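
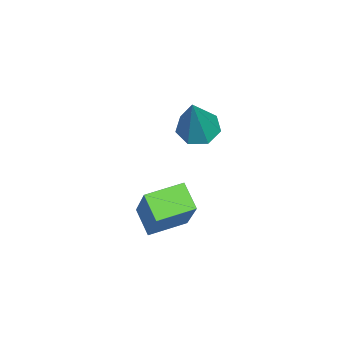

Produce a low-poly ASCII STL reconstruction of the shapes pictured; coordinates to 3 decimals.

solid 
facet normal -0.432 0.034 -0.901
outer loop
vertex -0.391 1.963 2.089
vertex -0.863 1.642 2.303
vertex -0.79 2.247 2.291
endloop
endfacet
facet normal 0.602 0.795 0.071
outer loop
vertex -0.391 1.963 2.089
vertex -0.79 2.247 2.291
vertex -0.097 1.578 3.897
endloop
endfacet
facet normal -0.434 0.035 -0.900
outer loop
vertex -0.79 2.247 2.291
vertex -0.863 1.642 2.303
vertex -1.243 2.075 2.503
endloop
endfacet
facet normal -0.137 0.892 0.431
outer loop
vertex -0.79 2.247 2.291
vertex -1.243 2.075 2.503
vertex -0.097 1.578 3.897
endloop
endfacet
facet normal -0.433 0.036 -0.901
outer loop
vertex -1.243 2.075 2.503
vertex -0.863 1.642 2.303
vertex -1.411 1.577 2.564
endloop
endfacet
facet normal -0.677 0.310 0.667
outer loop
vertex -1.243 2.075 2.503
vertex -1.411 1.577 2.564
vertex -0.097 1.578 3.897
endloop
endfacet
facet normal -0.433 0.036 -0.901
outer loop
vertex -1.411 1.577 2.564
vertex -0.863 1.642 2.303
vertex -1.166 1.127 2.428
endloop
endfacet
facet normal -0.611 -0.514 0.602
outer loop
vertex -1.411 1.577 2.564
vertex -1.166 1.127 2.428
vertex -0.097 1.578 3.897
endloop
endfacet
facet normal -0.434 0.037 -0.900
outer loop
vertex -1.166 1.127 2.428
vertex -0.863 1.642 2.303
vertex -0.694 1.065 2.198
endloop
endfacet
facet normal 0.013 -0.958 0.285
outer loop
vertex -1.166 1.127 2.428
vertex -0.694 1.065 2.198
vertex -0.097 1.578 3.897
endloop
endfacet
facet normal -0.434 0.037 -0.900
outer loop
vertex -0.694 1.065 2.198
vertex -0.863 1.642 2.303
vertex -0.349 1.437 2.047
endloop
endfacet
facet normal 0.723 -0.689 -0.046
outer loop
vertex -0.694 1.065 2.198
vertex -0.349 1.437 2.047
vertex -0.097 1.578 3.897
endloop
endfacet
facet normal -0.434 0.037 -0.900
outer loop
vertex -0.349 1.437 2.047
vertex -0.863 1.642 2.303
vertex -0.391 1.963 2.089
endloop
endfacet
facet normal 0.986 0.090 -0.141
outer loop
vertex -0.349 1.437 2.047
vertex -0.391 1.963 2.089
vertex -0.097 1.578 3.897
endloop
endfacet
facet normal -0.503 -0.194 -0.842
outer loop
vertex 0.661 0.223 0.044
vertex 0.11 1.168 0.155
vertex 1.259 0.624 -0.406
endloop
endfacet
facet normal 0.501 -0.860 -0.101
outer loop
vertex 2.21 0.992 1.185
vertex 0.661 0.223 0.044
vertex 1.259 0.624 -0.406
endloop
endfacet
facet normal -0.503 -0.194 -0.842
outer loop
vertex 1.259 0.624 -0.406
vertex 0.11 1.168 0.155
vertex 0.708 1.57 -0.295
endloop
endfacet
facet normal 0.704 0.472 -0.530
outer loop
vertex 0.708 1.57 -0.295
vertex 2.21 0.992 1.185
vertex 1.259 0.624 -0.406
endloop
endfacet
facet normal -0.704 -0.473 0.530
outer loop
vertex 0.661 0.223 0.044
vertex 1.061 1.536 1.746
vertex 0.11 1.168 0.155
endloop
endfacet
facet normal 0.501 -0.859 -0.101
outer loop
vertex 1.612 0.59 1.635
vertex 0.661 0.223 0.044
vertex 2.21 0.992 1.185
endloop
endfacet
facet normal -0.704 -0.472 0.530
outer loop
vertex 1.612 0.59 1.635
vertex 1.061 1.536 1.746
vertex 0.661 0.223 0.044
endloop
endfacet
facet normal -0.502 0.859 0.101
outer loop
vertex 0.11 1.168 0.155
vertex 1.061 1.536 1.746
vertex 0.708 1.57 -0.295
endloop
endfacet
facet normal 0.704 0.473 -0.530
outer loop
vertex 1.659 1.937 1.296
vertex 2.21 0.992 1.185
vertex 0.708 1.57 -0.295
endloop
endfacet
facet normal -0.501 0.860 0.101
outer loop
vertex 0.708 1.57 -0.295
vertex 1.061 1.536 1.746
vertex 1.659 1.937 1.296
endloop
endfacet
facet normal 0.503 0.194 0.842
outer loop
vertex 1.659 1.937 1.296
vertex 1.612 0.59 1.635
vertex 2.21 0.992 1.185
endloop
endfacet
facet normal 0.503 0.194 0.842
outer loop
vertex 1.061 1.536 1.746
vertex 1.612 0.59 1.635
vertex 1.659 1.937 1.296
endloop
endfacet

endsolid


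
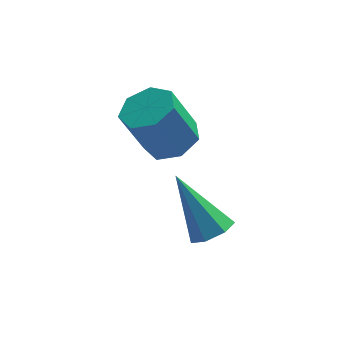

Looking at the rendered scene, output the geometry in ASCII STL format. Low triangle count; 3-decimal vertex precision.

solid 
facet normal 0.406 0.077 -0.911
outer loop
vertex -0.229 1.556 0.204
vertex -0.877 1.211 -0.114
vertex -0.738 1.988 0.014
endloop
endfacet
facet normal 0.546 0.779 0.309
outer loop
vertex -0.229 1.556 0.204
vertex -0.738 1.988 0.014
vertex -0.875 1.435 1.652
endloop
endfacet
facet normal 0.545 0.779 0.309
outer loop
vertex -0.875 1.435 1.652
vertex -0.738 1.988 0.014
vertex -1.384 1.867 1.461
endloop
endfacet
facet normal -0.406 -0.076 0.911
outer loop
vertex -0.875 1.435 1.652
vertex -1.384 1.867 1.461
vertex -1.523 1.089 1.334
endloop
endfacet
facet normal 0.407 0.077 -0.910
outer loop
vertex -0.738 1.988 0.014
vertex -0.877 1.211 -0.114
vertex -1.351 1.835 -0.273
endloop
endfacet
facet normal -0.232 0.972 -0.022
outer loop
vertex -0.738 1.988 0.014
vertex -1.351 1.835 -0.273
vertex -1.384 1.867 1.461
endloop
endfacet
facet normal -0.233 0.972 -0.022
outer loop
vertex -1.384 1.867 1.461
vertex -1.351 1.835 -0.273
vertex -1.998 1.713 1.175
endloop
endfacet
facet normal -0.405 -0.076 0.911
outer loop
vertex -1.384 1.867 1.461
vertex -1.998 1.713 1.175
vertex -1.523 1.089 1.334
endloop
endfacet
facet normal 0.407 0.077 -0.910
outer loop
vertex -1.351 1.835 -0.273
vertex -0.877 1.211 -0.114
vertex -1.607 1.212 -0.44
endloop
endfacet
facet normal -0.836 0.434 -0.337
outer loop
vertex -1.351 1.835 -0.273
vertex -1.607 1.212 -0.44
vertex -1.998 1.713 1.175
endloop
endfacet
facet normal -0.836 0.434 -0.337
outer loop
vertex -1.998 1.713 1.175
vertex -1.607 1.212 -0.44
vertex -2.254 1.09 1.008
endloop
endfacet
facet normal -0.406 -0.077 0.911
outer loop
vertex -1.998 1.713 1.175
vertex -2.254 1.09 1.008
vertex -1.523 1.089 1.334
endloop
endfacet
facet normal 0.407 0.076 -0.910
outer loop
vertex -1.607 1.212 -0.44
vertex -0.877 1.211 -0.114
vertex -1.313 0.588 -0.361
endloop
endfacet
facet normal -0.809 -0.432 -0.398
outer loop
vertex -1.607 1.212 -0.44
vertex -1.313 0.588 -0.361
vertex -2.254 1.09 1.008
endloop
endfacet
facet normal -0.809 -0.432 -0.398
outer loop
vertex -2.254 1.09 1.008
vertex -1.313 0.588 -0.361
vertex -1.96 0.466 1.087
endloop
endfacet
facet normal -0.406 -0.076 0.911
outer loop
vertex -2.254 1.09 1.008
vertex -1.96 0.466 1.087
vertex -1.523 1.089 1.334
endloop
endfacet
facet normal 0.407 0.076 -0.910
outer loop
vertex -1.313 0.588 -0.361
vertex -0.877 1.211 -0.114
vertex -0.691 0.433 -0.096
endloop
endfacet
facet normal -0.174 -0.972 -0.160
outer loop
vertex -1.313 0.588 -0.361
vertex -0.691 0.433 -0.096
vertex -1.96 0.466 1.087
endloop
endfacet
facet normal -0.174 -0.972 -0.159
outer loop
vertex -1.96 0.466 1.087
vertex -0.691 0.433 -0.096
vertex -1.337 0.311 1.352
endloop
endfacet
facet normal -0.406 -0.076 0.911
outer loop
vertex -1.96 0.466 1.087
vertex -1.337 0.311 1.352
vertex -1.523 1.089 1.334
endloop
endfacet
facet normal 0.407 0.076 -0.910
outer loop
vertex -0.691 0.433 -0.096
vertex -0.877 1.211 -0.114
vertex -0.208 0.864 0.156
endloop
endfacet
facet normal 0.593 -0.780 0.199
outer loop
vertex -0.691 0.433 -0.096
vertex -0.208 0.864 0.156
vertex -1.337 0.311 1.352
endloop
endfacet
facet normal 0.593 -0.780 0.199
outer loop
vertex -1.337 0.311 1.352
vertex -0.208 0.864 0.156
vertex -0.854 0.742 1.603
endloop
endfacet
facet normal -0.406 -0.076 0.911
outer loop
vertex -1.337 0.311 1.352
vertex -0.854 0.742 1.603
vertex -1.523 1.089 1.334
endloop
endfacet
facet normal 0.407 0.075 -0.910
outer loop
vertex -0.208 0.864 0.156
vertex -0.877 1.211 -0.114
vertex -0.229 1.556 0.204
endloop
endfacet
facet normal 0.913 -0.001 0.408
outer loop
vertex -0.208 0.864 0.156
vertex -0.229 1.556 0.204
vertex -0.854 0.742 1.603
endloop
endfacet
facet normal 0.913 -0.001 0.407
outer loop
vertex -0.854 0.742 1.603
vertex -0.229 1.556 0.204
vertex -0.875 1.435 1.652
endloop
endfacet
facet normal -0.406 -0.077 0.911
outer loop
vertex -0.854 0.742 1.603
vertex -0.875 1.435 1.652
vertex -1.523 1.089 1.334
endloop
endfacet
facet normal 0.440 -0.434 -0.786
outer loop
vertex 0.455 -0.201 -2.236
vertex 0.017 -0.68 -2.217
vertex -0.011 -0.118 -2.543
endloop
endfacet
facet normal 0.213 0.975 -0.059
outer loop
vertex 0.455 -0.201 -2.236
vertex -0.011 -0.118 -2.543
vertex -0.857 0.18 -0.663
endloop
endfacet
facet normal 0.442 -0.434 -0.785
outer loop
vertex -0.011 -0.118 -2.543
vertex 0.017 -0.68 -2.217
vertex -0.456 -0.459 -2.605
endloop
endfacet
facet normal -0.535 0.764 -0.362
outer loop
vertex -0.011 -0.118 -2.543
vertex -0.456 -0.459 -2.605
vertex -0.857 0.18 -0.663
endloop
endfacet
facet normal 0.442 -0.434 -0.785
outer loop
vertex -0.456 -0.459 -2.605
vertex 0.017 -0.68 -2.217
vertex -0.545 -0.966 -2.375
endloop
endfacet
facet normal -0.972 0.069 -0.224
outer loop
vertex -0.456 -0.459 -2.605
vertex -0.545 -0.966 -2.375
vertex -0.857 0.18 -0.663
endloop
endfacet
facet normal 0.442 -0.434 -0.785
outer loop
vertex -0.545 -0.966 -2.375
vertex 0.017 -0.68 -2.217
vertex -0.211 -1.258 -2.026
endloop
endfacet
facet normal -0.772 -0.584 0.250
outer loop
vertex -0.545 -0.966 -2.375
vertex -0.211 -1.258 -2.026
vertex -0.857 0.18 -0.663
endloop
endfacet
facet normal 0.442 -0.434 -0.785
outer loop
vertex -0.211 -1.258 -2.026
vertex 0.017 -0.68 -2.217
vertex 0.294 -1.114 -1.821
endloop
endfacet
facet normal -0.085 -0.705 0.704
outer loop
vertex -0.211 -1.258 -2.026
vertex 0.294 -1.114 -1.821
vertex -0.857 0.18 -0.663
endloop
endfacet
facet normal 0.440 -0.435 -0.785
outer loop
vertex 0.294 -1.114 -1.821
vertex 0.017 -0.68 -2.217
vertex 0.591 -0.644 -1.915
endloop
endfacet
facet normal 0.572 -0.203 0.795
outer loop
vertex 0.294 -1.114 -1.821
vertex 0.591 -0.644 -1.915
vertex -0.857 0.18 -0.663
endloop
endfacet
facet normal 0.441 -0.434 -0.786
outer loop
vertex 0.591 -0.644 -1.915
vertex 0.017 -0.68 -2.217
vertex 0.455 -0.201 -2.236
endloop
endfacet
facet normal 0.704 0.546 0.455
outer loop
vertex 0.591 -0.644 -1.915
vertex 0.455 -0.201 -2.236
vertex -0.857 0.18 -0.663
endloop
endfacet

endsolid


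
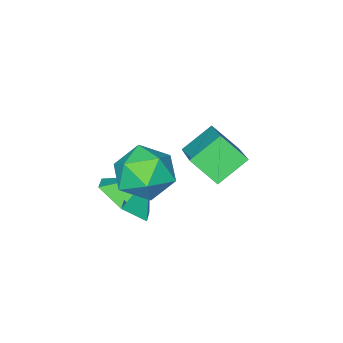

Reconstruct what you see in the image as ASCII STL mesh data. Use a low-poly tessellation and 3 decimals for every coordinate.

solid 
facet normal -0.029 0.905 0.424
outer loop
vertex 0.373 2.346 -0.747
vertex 0.608 1.986 0.037
vertex 1.237 2.272 -0.53
endloop
endfacet
facet normal 0.148 0.953 -0.265
outer loop
vertex 0.373 2.346 -0.747
vertex 1.237 2.272 -0.53
vertex 0.968 2.083 -1.361
endloop
endfacet
facet normal -0.378 0.660 -0.649
outer loop
vertex 0.373 2.346 -0.747
vertex 0.968 2.083 -1.361
vertex 0.173 1.679 -1.308
endloop
endfacet
facet normal -0.881 0.430 -0.198
outer loop
vertex 0.373 2.346 -0.747
vertex 0.173 1.679 -1.308
vertex -0.05 1.619 -0.445
endloop
endfacet
facet normal -0.666 0.582 0.467
outer loop
vertex 0.373 2.346 -0.747
vertex -0.05 1.619 -0.445
vertex 0.608 1.986 0.037
endloop
endfacet
facet normal 0.738 0.566 -0.368
outer loop
vertex 0.968 2.083 -1.361
vertex 1.237 2.272 -0.53
vertex 1.57 1.561 -0.955
endloop
endfacet
facet normal 0.451 0.489 0.747
outer loop
vertex 1.237 2.272 -0.53
vertex 0.608 1.986 0.037
vertex 1.347 1.501 -0.092
endloop
endfacet
facet normal -0.578 -0.033 0.815
outer loop
vertex 0.608 1.986 0.037
vertex -0.05 1.619 -0.445
vertex 0.552 1.097 -0.039
endloop
endfacet
facet normal -0.925 -0.279 -0.258
outer loop
vertex -0.05 1.619 -0.445
vertex 0.173 1.679 -1.308
vertex 0.283 0.908 -0.87
endloop
endfacet
facet normal -0.113 0.092 -0.989
outer loop
vertex 0.173 1.679 -1.308
vertex 0.968 2.083 -1.361
vertex 0.912 1.194 -1.437
endloop
endfacet
facet normal 0.881 -0.430 0.198
outer loop
vertex 1.147 0.834 -0.653
vertex 1.57 1.561 -0.955
vertex 1.347 1.501 -0.092
endloop
endfacet
facet normal 0.378 -0.660 0.649
outer loop
vertex 1.147 0.834 -0.653
vertex 1.347 1.501 -0.092
vertex 0.552 1.097 -0.039
endloop
endfacet
facet normal -0.148 -0.953 0.265
outer loop
vertex 1.147 0.834 -0.653
vertex 0.552 1.097 -0.039
vertex 0.283 0.908 -0.87
endloop
endfacet
facet normal 0.029 -0.905 -0.424
outer loop
vertex 1.147 0.834 -0.653
vertex 0.283 0.908 -0.87
vertex 0.912 1.194 -1.437
endloop
endfacet
facet normal 0.666 -0.582 -0.467
outer loop
vertex 1.147 0.834 -0.653
vertex 0.912 1.194 -1.437
vertex 1.57 1.561 -0.955
endloop
endfacet
facet normal 0.925 0.279 0.258
outer loop
vertex 1.347 1.501 -0.092
vertex 1.57 1.561 -0.955
vertex 1.237 2.272 -0.53
endloop
endfacet
facet normal 0.113 -0.092 0.989
outer loop
vertex 0.552 1.097 -0.039
vertex 1.347 1.501 -0.092
vertex 0.608 1.986 0.037
endloop
endfacet
facet normal -0.738 -0.566 0.368
outer loop
vertex 0.283 0.908 -0.87
vertex 0.552 1.097 -0.039
vertex -0.05 1.619 -0.445
endloop
endfacet
facet normal -0.451 -0.489 -0.747
outer loop
vertex 0.912 1.194 -1.437
vertex 0.283 0.908 -0.87
vertex 0.173 1.679 -1.308
endloop
endfacet
facet normal 0.578 0.033 -0.815
outer loop
vertex 1.57 1.561 -0.955
vertex 0.912 1.194 -1.437
vertex 0.968 2.083 -1.361
endloop
endfacet
facet normal -0.476 -0.732 -0.488
outer loop
vertex -2.4 0.513 -1.212
vertex -2.755 1.211 -1.912
vertex -1.507 0.345 -1.832
endloop
endfacet
facet normal 0.338 -0.665 0.666
outer loop
vertex -0.645 1.669 -0.948
vertex -2.4 0.513 -1.212
vertex -1.507 0.345 -1.832
endloop
endfacet
facet normal -0.476 -0.731 -0.488
outer loop
vertex -1.507 0.345 -1.832
vertex -2.755 1.211 -1.912
vertex -1.861 1.043 -2.532
endloop
endfacet
facet normal 0.812 -0.153 -0.563
outer loop
vertex -1.861 1.043 -2.532
vertex -0.645 1.669 -0.948
vertex -1.507 0.345 -1.832
endloop
endfacet
facet normal -0.812 0.152 0.564
outer loop
vertex -2.4 0.513 -1.212
vertex -1.893 2.535 -1.028
vertex -2.755 1.211 -1.912
endloop
endfacet
facet normal 0.337 -0.665 0.667
outer loop
vertex -1.539 1.837 -0.328
vertex -2.4 0.513 -1.212
vertex -0.645 1.669 -0.948
endloop
endfacet
facet normal -0.812 0.152 0.563
outer loop
vertex -1.539 1.837 -0.328
vertex -1.893 2.535 -1.028
vertex -2.4 0.513 -1.212
endloop
endfacet
facet normal -0.337 0.665 -0.667
outer loop
vertex -2.755 1.211 -1.912
vertex -1.893 2.535 -1.028
vertex -1.861 1.043 -2.532
endloop
endfacet
facet normal 0.812 -0.152 -0.563
outer loop
vertex -1.0 2.367 -1.648
vertex -0.645 1.669 -0.948
vertex -1.861 1.043 -2.532
endloop
endfacet
facet normal -0.338 0.665 -0.667
outer loop
vertex -1.861 1.043 -2.532
vertex -1.893 2.535 -1.028
vertex -1.0 2.367 -1.648
endloop
endfacet
facet normal 0.476 0.732 0.488
outer loop
vertex -1.0 2.367 -1.648
vertex -1.539 1.837 -0.328
vertex -0.645 1.669 -0.948
endloop
endfacet
facet normal 0.476 0.731 0.488
outer loop
vertex -1.893 2.535 -1.028
vertex -1.539 1.837 -0.328
vertex -1.0 2.367 -1.648
endloop
endfacet
facet normal 0.688 -0.192 -0.700
outer loop
vertex 1.368 1.384 -1.953
vertex 0.787 0.763 -2.354
vertex 0.768 1.665 -2.62
endloop
endfacet
facet normal -0.163 0.848 0.504
outer loop
vertex 1.368 1.384 -1.953
vertex 0.768 1.665 -2.62
vertex 0.093 0.957 -1.646
endloop
endfacet
facet normal 0.687 -0.192 -0.701
outer loop
vertex 0.768 1.665 -2.62
vertex 0.787 0.763 -2.354
vertex 0.186 1.044 -3.02
endloop
endfacet
facet normal -0.728 0.686 -0.006
outer loop
vertex 0.768 1.665 -2.62
vertex 0.186 1.044 -3.02
vertex 0.093 0.957 -1.646
endloop
endfacet
facet normal 0.687 -0.191 -0.701
outer loop
vertex 0.186 1.044 -3.02
vertex 0.787 0.763 -2.354
vertex 0.206 0.142 -2.754
endloop
endfacet
facet normal -0.997 -0.043 -0.070
outer loop
vertex 0.186 1.044 -3.02
vertex 0.206 0.142 -2.754
vertex 0.093 0.957 -1.646
endloop
endfacet
facet normal 0.688 -0.192 -0.700
outer loop
vertex 0.206 0.142 -2.754
vertex 0.787 0.763 -2.354
vertex 0.806 -0.138 -2.088
endloop
endfacet
facet normal -0.700 -0.607 0.375
outer loop
vertex 0.206 0.142 -2.754
vertex 0.806 -0.138 -2.088
vertex 0.093 0.957 -1.646
endloop
endfacet
facet normal 0.687 -0.192 -0.701
outer loop
vertex 0.806 -0.138 -2.088
vertex 0.787 0.763 -2.354
vertex 1.388 0.482 -1.688
endloop
endfacet
facet normal -0.134 -0.445 0.885
outer loop
vertex 0.806 -0.138 -2.088
vertex 1.388 0.482 -1.688
vertex 0.093 0.957 -1.646
endloop
endfacet
facet normal 0.687 -0.191 -0.701
outer loop
vertex 1.388 0.482 -1.688
vertex 0.787 0.763 -2.354
vertex 1.368 1.384 -1.953
endloop
endfacet
facet normal 0.134 0.282 0.950
outer loop
vertex 1.388 0.482 -1.688
vertex 1.368 1.384 -1.953
vertex 0.093 0.957 -1.646
endloop
endfacet

endsolid


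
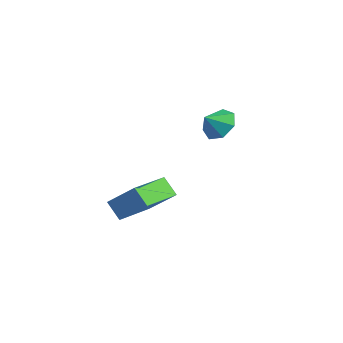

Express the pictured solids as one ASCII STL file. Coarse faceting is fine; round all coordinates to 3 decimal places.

solid 
facet normal -0.636 -0.223 0.738
outer loop
vertex 4.036 -2.661 -1.061
vertex 3.196 -0.843 -1.236
vertex 2.784 -3.362 -2.352
endloop
endfacet
facet normal 0.417 -0.905 0.087
outer loop
vertex 3.484 -3.117 -3.164
vertex 4.036 -2.661 -1.061
vertex 2.784 -3.362 -2.352
endloop
endfacet
facet normal -0.636 -0.223 0.739
outer loop
vertex 2.784 -3.362 -2.352
vertex 3.196 -0.843 -1.236
vertex 1.944 -1.544 -2.526
endloop
endfacet
facet normal -0.648 -0.364 -0.669
outer loop
vertex 1.944 -1.544 -2.526
vertex 3.484 -3.117 -3.164
vertex 2.784 -3.362 -2.352
endloop
endfacet
facet normal 0.648 0.364 0.669
outer loop
vertex 4.036 -2.661 -1.061
vertex 3.896 -0.598 -2.048
vertex 3.196 -0.843 -1.236
endloop
endfacet
facet normal 0.417 -0.905 0.087
outer loop
vertex 4.736 -2.416 -1.874
vertex 4.036 -2.661 -1.061
vertex 3.484 -3.117 -3.164
endloop
endfacet
facet normal 0.649 0.364 0.668
outer loop
vertex 4.736 -2.416 -1.874
vertex 3.896 -0.598 -2.048
vertex 4.036 -2.661 -1.061
endloop
endfacet
facet normal -0.417 0.905 -0.087
outer loop
vertex 3.196 -0.843 -1.236
vertex 3.896 -0.598 -2.048
vertex 1.944 -1.544 -2.526
endloop
endfacet
facet normal -0.649 -0.364 -0.668
outer loop
vertex 2.644 -1.299 -3.339
vertex 3.484 -3.117 -3.164
vertex 1.944 -1.544 -2.526
endloop
endfacet
facet normal -0.417 0.905 -0.087
outer loop
vertex 1.944 -1.544 -2.526
vertex 3.896 -0.598 -2.048
vertex 2.644 -1.299 -3.339
endloop
endfacet
facet normal 0.636 0.223 -0.739
outer loop
vertex 2.644 -1.299 -3.339
vertex 4.736 -2.416 -1.874
vertex 3.484 -3.117 -3.164
endloop
endfacet
facet normal 0.636 0.223 -0.738
outer loop
vertex 3.896 -0.598 -2.048
vertex 4.736 -2.416 -1.874
vertex 2.644 -1.299 -3.339
endloop
endfacet
facet normal -0.085 0.770 -0.632
outer loop
vertex 1.224 3.673 0.071
vertex 0.325 3.388 -0.155
vertex 0.608 3.995 0.546
endloop
endfacet
facet normal 0.576 -0.096 0.812
outer loop
vertex 1.224 3.673 0.071
vertex 0.608 3.995 0.546
vertex 0.415 2.572 0.515
endloop
endfacet
facet normal -0.083 0.770 -0.633
outer loop
vertex 0.608 3.995 0.546
vertex 0.325 3.388 -0.155
vertex -0.221 3.861 0.492
endloop
endfacet
facet normal -0.063 -0.013 0.998
outer loop
vertex 0.608 3.995 0.546
vertex -0.221 3.861 0.492
vertex 0.415 2.572 0.515
endloop
endfacet
facet normal -0.084 0.769 -0.633
outer loop
vertex -0.221 3.861 0.492
vertex 0.325 3.388 -0.155
vertex -0.639 3.37 -0.049
endloop
endfacet
facet normal -0.613 -0.289 0.736
outer loop
vertex -0.221 3.861 0.492
vertex -0.639 3.37 -0.049
vertex 0.415 2.572 0.515
endloop
endfacet
facet normal -0.084 0.770 -0.633
outer loop
vertex -0.639 3.37 -0.049
vertex 0.325 3.388 -0.155
vertex -0.331 2.893 -0.67
endloop
endfacet
facet normal -0.661 -0.716 0.222
outer loop
vertex -0.639 3.37 -0.049
vertex -0.331 2.893 -0.67
vertex 0.415 2.572 0.515
endloop
endfacet
facet normal -0.084 0.770 -0.633
outer loop
vertex -0.331 2.893 -0.67
vertex 0.325 3.388 -0.155
vertex 0.471 2.788 -0.904
endloop
endfacet
facet normal -0.173 -0.973 -0.155
outer loop
vertex -0.331 2.893 -0.67
vertex 0.471 2.788 -0.904
vertex 0.415 2.572 0.515
endloop
endfacet
facet normal -0.085 0.769 -0.633
outer loop
vertex 0.471 2.788 -0.904
vertex 0.325 3.388 -0.155
vertex 1.163 3.136 -0.574
endloop
endfacet
facet normal 0.489 -0.865 -0.112
outer loop
vertex 0.471 2.788 -0.904
vertex 1.163 3.136 -0.574
vertex 0.415 2.572 0.515
endloop
endfacet
facet normal -0.085 0.770 -0.633
outer loop
vertex 1.163 3.136 -0.574
vertex 0.325 3.388 -0.155
vertex 1.224 3.673 0.071
endloop
endfacet
facet normal 0.821 -0.475 0.318
outer loop
vertex 1.163 3.136 -0.574
vertex 1.224 3.673 0.071
vertex 0.415 2.572 0.515
endloop
endfacet

endsolid


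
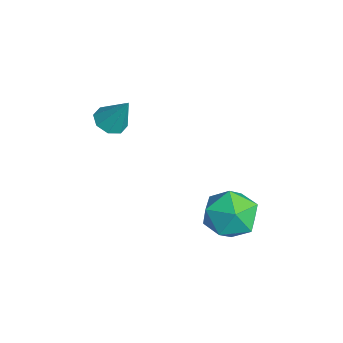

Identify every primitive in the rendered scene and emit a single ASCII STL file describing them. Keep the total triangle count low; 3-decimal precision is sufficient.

solid 
facet normal -0.361 0.603 0.712
outer loop
vertex 0.88 2.182 -2.735
vertex -0.198 1.875 -3.021
vertex 0.381 1.275 -2.219
endloop
endfacet
facet normal 0.282 0.353 0.892
outer loop
vertex 0.88 2.182 -2.735
vertex 0.381 1.275 -2.219
vertex 1.489 1.217 -2.546
endloop
endfacet
facet normal 0.745 0.545 0.384
outer loop
vertex 0.88 2.182 -2.735
vertex 1.489 1.217 -2.546
vertex 1.595 1.78 -3.551
endloop
endfacet
facet normal 0.388 0.915 -0.110
outer loop
vertex 0.88 2.182 -2.735
vertex 1.595 1.78 -3.551
vertex 0.553 2.187 -3.844
endloop
endfacet
facet normal -0.295 0.951 0.091
outer loop
vertex 0.88 2.182 -2.735
vertex 0.553 2.187 -3.844
vertex -0.198 1.875 -3.021
endloop
endfacet
facet normal 0.247 -0.361 0.900
outer loop
vertex 1.489 1.217 -2.546
vertex 0.381 1.275 -2.219
vertex 0.787 0.313 -2.716
endloop
endfacet
facet normal -0.793 0.045 0.607
outer loop
vertex 0.381 1.275 -2.219
vertex -0.198 1.875 -3.021
vertex -0.255 0.72 -3.009
endloop
endfacet
facet normal -0.687 0.608 -0.397
outer loop
vertex -0.198 1.875 -3.021
vertex 0.553 2.187 -3.844
vertex -0.149 1.283 -4.014
endloop
endfacet
facet normal 0.418 0.550 -0.723
outer loop
vertex 0.553 2.187 -3.844
vertex 1.595 1.78 -3.551
vertex 0.959 1.225 -4.341
endloop
endfacet
facet normal 0.996 -0.048 0.078
outer loop
vertex 1.595 1.78 -3.551
vertex 1.489 1.217 -2.546
vertex 1.538 0.625 -3.539
endloop
endfacet
facet normal -0.388 -0.915 0.110
outer loop
vertex 0.46 0.318 -3.825
vertex 0.787 0.313 -2.716
vertex -0.255 0.72 -3.009
endloop
endfacet
facet normal -0.745 -0.545 -0.384
outer loop
vertex 0.46 0.318 -3.825
vertex -0.255 0.72 -3.009
vertex -0.149 1.283 -4.014
endloop
endfacet
facet normal -0.282 -0.353 -0.892
outer loop
vertex 0.46 0.318 -3.825
vertex -0.149 1.283 -4.014
vertex 0.959 1.225 -4.341
endloop
endfacet
facet normal 0.361 -0.603 -0.712
outer loop
vertex 0.46 0.318 -3.825
vertex 0.959 1.225 -4.341
vertex 1.538 0.625 -3.539
endloop
endfacet
facet normal 0.295 -0.951 -0.091
outer loop
vertex 0.46 0.318 -3.825
vertex 1.538 0.625 -3.539
vertex 0.787 0.313 -2.716
endloop
endfacet
facet normal -0.418 -0.550 0.723
outer loop
vertex -0.255 0.72 -3.009
vertex 0.787 0.313 -2.716
vertex 0.381 1.275 -2.219
endloop
endfacet
facet normal -0.996 0.048 -0.078
outer loop
vertex -0.149 1.283 -4.014
vertex -0.255 0.72 -3.009
vertex -0.198 1.875 -3.021
endloop
endfacet
facet normal -0.247 0.361 -0.900
outer loop
vertex 0.959 1.225 -4.341
vertex -0.149 1.283 -4.014
vertex 0.553 2.187 -3.844
endloop
endfacet
facet normal 0.793 -0.045 -0.607
outer loop
vertex 1.538 0.625 -3.539
vertex 0.959 1.225 -4.341
vertex 1.595 1.78 -3.551
endloop
endfacet
facet normal 0.687 -0.608 0.397
outer loop
vertex 0.787 0.313 -2.716
vertex 1.538 0.625 -3.539
vertex 1.489 1.217 -2.546
endloop
endfacet
facet normal -0.341 -0.381 -0.859
outer loop
vertex -1.548 -2.662 0.148
vertex -2.174 -2.444 0.3
vertex -1.64 -2.181 -0.029
endloop
endfacet
facet normal 0.983 0.181 -0.018
outer loop
vertex -1.548 -2.662 0.148
vertex -1.64 -2.181 -0.029
vertex -1.666 -1.876 1.58
endloop
endfacet
facet normal -0.341 -0.382 -0.859
outer loop
vertex -1.64 -2.181 -0.029
vertex -2.174 -2.444 0.3
vertex -2.045 -1.855 -0.013
endloop
endfacet
facet normal 0.618 0.774 -0.137
outer loop
vertex -1.64 -2.181 -0.029
vertex -2.045 -1.855 -0.013
vertex -1.666 -1.876 1.58
endloop
endfacet
facet normal -0.342 -0.382 -0.859
outer loop
vertex -2.045 -1.855 -0.013
vertex -2.174 -2.444 0.3
vertex -2.525 -1.873 0.186
endloop
endfacet
facet normal -0.029 0.999 0.020
outer loop
vertex -2.045 -1.855 -0.013
vertex -2.525 -1.873 0.186
vertex -1.666 -1.876 1.58
endloop
endfacet
facet normal -0.341 -0.381 -0.859
outer loop
vertex -2.525 -1.873 0.186
vertex -2.174 -2.444 0.3
vertex -2.8 -2.226 0.452
endloop
endfacet
facet normal -0.584 0.727 0.361
outer loop
vertex -2.525 -1.873 0.186
vertex -2.8 -2.226 0.452
vertex -1.666 -1.876 1.58
endloop
endfacet
facet normal -0.341 -0.381 -0.859
outer loop
vertex -2.8 -2.226 0.452
vertex -2.174 -2.444 0.3
vertex -2.708 -2.707 0.629
endloop
endfacet
facet normal -0.718 0.115 0.686
outer loop
vertex -2.8 -2.226 0.452
vertex -2.708 -2.707 0.629
vertex -1.666 -1.876 1.58
endloop
endfacet
facet normal -0.342 -0.381 -0.859
outer loop
vertex -2.708 -2.707 0.629
vertex -2.174 -2.444 0.3
vertex -2.303 -3.034 0.613
endloop
endfacet
facet normal -0.354 -0.477 0.804
outer loop
vertex -2.708 -2.707 0.629
vertex -2.303 -3.034 0.613
vertex -1.666 -1.876 1.58
endloop
endfacet
facet normal -0.341 -0.381 -0.859
outer loop
vertex -2.303 -3.034 0.613
vertex -2.174 -2.444 0.3
vertex -1.823 -3.015 0.414
endloop
endfacet
facet normal 0.296 -0.703 0.647
outer loop
vertex -2.303 -3.034 0.613
vertex -1.823 -3.015 0.414
vertex -1.666 -1.876 1.58
endloop
endfacet
facet normal -0.341 -0.381 -0.859
outer loop
vertex -1.823 -3.015 0.414
vertex -2.174 -2.444 0.3
vertex -1.548 -2.662 0.148
endloop
endfacet
facet normal 0.849 -0.431 0.306
outer loop
vertex -1.823 -3.015 0.414
vertex -1.548 -2.662 0.148
vertex -1.666 -1.876 1.58
endloop
endfacet

endsolid


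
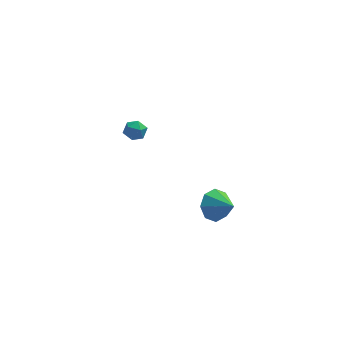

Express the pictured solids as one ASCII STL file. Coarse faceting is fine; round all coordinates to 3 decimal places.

solid 
facet normal -0.303 0.953 -0.024
outer loop
vertex -0.835 4.192 2.242
vertex -0.969 4.167 2.954
vertex -0.315 4.369 2.716
endloop
endfacet
facet normal 0.193 0.831 -0.522
outer loop
vertex -0.835 4.192 2.242
vertex -0.315 4.369 2.716
vertex -0.154 3.966 2.134
endloop
endfacet
facet normal -0.047 0.312 -0.949
outer loop
vertex -0.835 4.192 2.242
vertex -0.154 3.966 2.134
vertex -0.709 3.515 2.013
endloop
endfacet
facet normal -0.691 0.113 -0.714
outer loop
vertex -0.835 4.192 2.242
vertex -0.709 3.515 2.013
vertex -1.213 3.639 2.52
endloop
endfacet
facet normal -0.849 0.509 -0.142
outer loop
vertex -0.835 4.192 2.242
vertex -1.213 3.639 2.52
vertex -0.969 4.167 2.954
endloop
endfacet
facet normal 0.781 0.594 -0.195
outer loop
vertex -0.154 3.966 2.134
vertex -0.315 4.369 2.716
vertex 0.133 3.801 2.78
endloop
endfacet
facet normal -0.021 0.790 0.612
outer loop
vertex -0.315 4.369 2.716
vertex -0.969 4.167 2.954
vertex -0.371 3.925 3.287
endloop
endfacet
facet normal -0.904 0.072 0.420
outer loop
vertex -0.969 4.167 2.954
vertex -1.213 3.639 2.52
vertex -0.926 3.474 3.166
endloop
endfacet
facet normal -0.649 -0.569 -0.506
outer loop
vertex -1.213 3.639 2.52
vertex -0.709 3.515 2.013
vertex -0.765 3.071 2.584
endloop
endfacet
facet normal 0.393 -0.247 -0.886
outer loop
vertex -0.709 3.515 2.013
vertex -0.154 3.966 2.134
vertex -0.111 3.273 2.346
endloop
endfacet
facet normal 0.691 -0.113 0.714
outer loop
vertex -0.245 3.248 3.058
vertex 0.133 3.801 2.78
vertex -0.371 3.925 3.287
endloop
endfacet
facet normal 0.047 -0.312 0.949
outer loop
vertex -0.245 3.248 3.058
vertex -0.371 3.925 3.287
vertex -0.926 3.474 3.166
endloop
endfacet
facet normal -0.193 -0.831 0.522
outer loop
vertex -0.245 3.248 3.058
vertex -0.926 3.474 3.166
vertex -0.765 3.071 2.584
endloop
endfacet
facet normal 0.303 -0.953 0.024
outer loop
vertex -0.245 3.248 3.058
vertex -0.765 3.071 2.584
vertex -0.111 3.273 2.346
endloop
endfacet
facet normal 0.849 -0.509 0.142
outer loop
vertex -0.245 3.248 3.058
vertex -0.111 3.273 2.346
vertex 0.133 3.801 2.78
endloop
endfacet
facet normal 0.649 0.569 0.506
outer loop
vertex -0.371 3.925 3.287
vertex 0.133 3.801 2.78
vertex -0.315 4.369 2.716
endloop
endfacet
facet normal -0.393 0.247 0.886
outer loop
vertex -0.926 3.474 3.166
vertex -0.371 3.925 3.287
vertex -0.969 4.167 2.954
endloop
endfacet
facet normal -0.781 -0.594 0.195
outer loop
vertex -0.765 3.071 2.584
vertex -0.926 3.474 3.166
vertex -1.213 3.639 2.52
endloop
endfacet
facet normal 0.021 -0.790 -0.612
outer loop
vertex -0.111 3.273 2.346
vertex -0.765 3.071 2.584
vertex -0.709 3.515 2.013
endloop
endfacet
facet normal 0.904 -0.072 -0.420
outer loop
vertex 0.133 3.801 2.78
vertex -0.111 3.273 2.346
vertex -0.154 3.966 2.134
endloop
endfacet
facet normal -0.617 0.610 -0.497
outer loop
vertex 4.332 -3.042 2.425
vertex 3.545 -3.531 2.802
vertex 4.093 -2.744 3.088
endloop
endfacet
facet normal 0.941 0.252 0.226
outer loop
vertex 4.332 -3.042 2.425
vertex 4.093 -2.744 3.088
vertex 4.435 -4.409 3.518
endloop
endfacet
facet normal -0.617 0.610 -0.497
outer loop
vertex 4.093 -2.744 3.088
vertex 3.545 -3.531 2.802
vertex 3.533 -2.907 3.583
endloop
endfacet
facet normal 0.576 0.313 0.755
outer loop
vertex 4.093 -2.744 3.088
vertex 3.533 -2.907 3.583
vertex 4.435 -4.409 3.518
endloop
endfacet
facet normal -0.617 0.610 -0.497
outer loop
vertex 3.533 -2.907 3.583
vertex 3.545 -3.531 2.802
vertex 2.98 -3.435 3.621
endloop
endfacet
facet normal 0.070 -0.001 0.998
outer loop
vertex 3.533 -2.907 3.583
vertex 2.98 -3.435 3.621
vertex 4.435 -4.409 3.518
endloop
endfacet
facet normal -0.618 0.609 -0.497
outer loop
vertex 2.98 -3.435 3.621
vertex 3.545 -3.531 2.802
vertex 2.759 -4.02 3.179
endloop
endfacet
facet normal -0.283 -0.508 0.814
outer loop
vertex 2.98 -3.435 3.621
vertex 2.759 -4.02 3.179
vertex 4.435 -4.409 3.518
endloop
endfacet
facet normal -0.618 0.610 -0.497
outer loop
vertex 2.759 -4.02 3.179
vertex 3.545 -3.531 2.802
vertex 2.998 -4.318 2.516
endloop
endfacet
facet normal -0.274 -0.910 0.310
outer loop
vertex 2.759 -4.02 3.179
vertex 2.998 -4.318 2.516
vertex 4.435 -4.409 3.518
endloop
endfacet
facet normal -0.617 0.610 -0.497
outer loop
vertex 2.998 -4.318 2.516
vertex 3.545 -3.531 2.802
vertex 3.558 -4.155 2.021
endloop
endfacet
facet normal 0.090 -0.972 -0.218
outer loop
vertex 2.998 -4.318 2.516
vertex 3.558 -4.155 2.021
vertex 4.435 -4.409 3.518
endloop
endfacet
facet normal -0.617 0.610 -0.498
outer loop
vertex 3.558 -4.155 2.021
vertex 3.545 -3.531 2.802
vertex 4.111 -3.627 1.983
endloop
endfacet
facet normal 0.596 -0.658 -0.461
outer loop
vertex 3.558 -4.155 2.021
vertex 4.111 -3.627 1.983
vertex 4.435 -4.409 3.518
endloop
endfacet
facet normal -0.617 0.609 -0.498
outer loop
vertex 4.111 -3.627 1.983
vertex 3.545 -3.531 2.802
vertex 4.332 -3.042 2.425
endloop
endfacet
facet normal 0.949 -0.150 -0.277
outer loop
vertex 4.111 -3.627 1.983
vertex 4.332 -3.042 2.425
vertex 4.435 -4.409 3.518
endloop
endfacet

endsolid


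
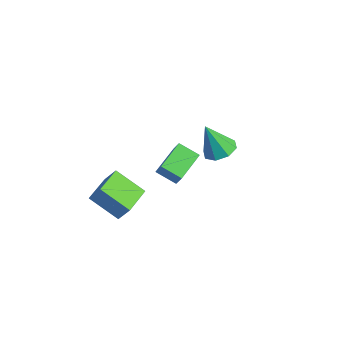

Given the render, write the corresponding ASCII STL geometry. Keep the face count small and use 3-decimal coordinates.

solid 
facet normal -0.550 0.835 0.010
outer loop
vertex -3.575 -2.386 -2.162
vertex -2.972 -2.002 -1.077
vertex -2.11 -1.407 -3.324
endloop
endfacet
facet normal -0.464 -0.296 -0.835
outer loop
vertex -1.048 -3.018 -3.343
vertex -3.575 -2.386 -2.162
vertex -2.11 -1.407 -3.324
endloop
endfacet
facet normal -0.551 0.835 0.010
outer loop
vertex -2.11 -1.407 -3.324
vertex -2.972 -2.002 -1.077
vertex -1.507 -1.022 -2.238
endloop
endfacet
facet normal 0.694 0.464 -0.550
outer loop
vertex -1.507 -1.022 -2.238
vertex -1.048 -3.018 -3.343
vertex -2.11 -1.407 -3.324
endloop
endfacet
facet normal -0.694 -0.464 0.550
outer loop
vertex -3.575 -2.386 -2.162
vertex -1.91 -3.613 -1.096
vertex -2.972 -2.002 -1.077
endloop
endfacet
facet normal -0.464 -0.295 -0.835
outer loop
vertex -2.513 -3.998 -2.182
vertex -3.575 -2.386 -2.162
vertex -1.048 -3.018 -3.343
endloop
endfacet
facet normal -0.694 -0.464 0.550
outer loop
vertex -2.513 -3.998 -2.182
vertex -1.91 -3.613 -1.096
vertex -3.575 -2.386 -2.162
endloop
endfacet
facet normal 0.464 0.296 0.835
outer loop
vertex -2.972 -2.002 -1.077
vertex -1.91 -3.613 -1.096
vertex -1.507 -1.022 -2.238
endloop
endfacet
facet normal 0.694 0.464 -0.550
outer loop
vertex -0.445 -2.634 -2.258
vertex -1.048 -3.018 -3.343
vertex -1.507 -1.022 -2.238
endloop
endfacet
facet normal 0.465 0.296 0.835
outer loop
vertex -1.507 -1.022 -2.238
vertex -1.91 -3.613 -1.096
vertex -0.445 -2.634 -2.258
endloop
endfacet
facet normal 0.550 -0.835 -0.010
outer loop
vertex -0.445 -2.634 -2.258
vertex -2.513 -3.998 -2.182
vertex -1.048 -3.018 -3.343
endloop
endfacet
facet normal 0.550 -0.835 -0.010
outer loop
vertex -1.91 -3.613 -1.096
vertex -2.513 -3.998 -2.182
vertex -0.445 -2.634 -2.258
endloop
endfacet
facet normal -0.532 0.030 -0.846
outer loop
vertex 0.265 -1.423 1.093
vertex -0.542 0.212 1.659
vertex 1.241 -0.738 0.504
endloop
endfacet
facet normal 0.423 -0.857 -0.296
outer loop
vertex 1.842 -0.772 1.461
vertex 0.265 -1.423 1.093
vertex 1.241 -0.738 0.504
endloop
endfacet
facet normal -0.532 0.031 -0.846
outer loop
vertex 1.241 -0.738 0.504
vertex -0.542 0.212 1.659
vertex 0.434 0.898 1.071
endloop
endfacet
facet normal 0.734 0.515 -0.443
outer loop
vertex 0.434 0.898 1.071
vertex 1.842 -0.772 1.461
vertex 1.241 -0.738 0.504
endloop
endfacet
facet normal -0.734 -0.515 0.443
outer loop
vertex 0.265 -1.423 1.093
vertex 0.059 0.178 2.616
vertex -0.542 0.212 1.659
endloop
endfacet
facet normal 0.423 -0.856 -0.297
outer loop
vertex 0.866 -1.458 2.049
vertex 0.265 -1.423 1.093
vertex 1.842 -0.772 1.461
endloop
endfacet
facet normal -0.734 -0.515 0.442
outer loop
vertex 0.866 -1.458 2.049
vertex 0.059 0.178 2.616
vertex 0.265 -1.423 1.093
endloop
endfacet
facet normal -0.423 0.856 0.296
outer loop
vertex -0.542 0.212 1.659
vertex 0.059 0.178 2.616
vertex 0.434 0.898 1.071
endloop
endfacet
facet normal 0.734 0.515 -0.442
outer loop
vertex 1.035 0.863 2.027
vertex 1.842 -0.772 1.461
vertex 0.434 0.898 1.071
endloop
endfacet
facet normal -0.422 0.857 0.297
outer loop
vertex 0.434 0.898 1.071
vertex 0.059 0.178 2.616
vertex 1.035 0.863 2.027
endloop
endfacet
facet normal 0.532 -0.031 0.846
outer loop
vertex 1.035 0.863 2.027
vertex 0.866 -1.458 2.049
vertex 1.842 -0.772 1.461
endloop
endfacet
facet normal 0.532 -0.031 0.846
outer loop
vertex 0.059 0.178 2.616
vertex 0.866 -1.458 2.049
vertex 1.035 0.863 2.027
endloop
endfacet
facet normal 0.243 0.310 -0.919
outer loop
vertex -1.235 4.791 -1.018
vertex -1.954 4.157 -1.422
vertex -1.946 5.142 -1.088
endloop
endfacet
facet normal 0.248 0.646 0.722
outer loop
vertex -1.235 4.791 -1.018
vertex -1.946 5.142 -1.088
vertex -2.486 3.483 0.582
endloop
endfacet
facet normal 0.244 0.310 -0.919
outer loop
vertex -1.946 5.142 -1.088
vertex -1.954 4.157 -1.422
vertex -2.661 4.917 -1.354
endloop
endfacet
facet normal -0.431 0.706 0.562
outer loop
vertex -1.946 5.142 -1.088
vertex -2.661 4.917 -1.354
vertex -2.486 3.483 0.582
endloop
endfacet
facet normal 0.243 0.309 -0.920
outer loop
vertex -2.661 4.917 -1.354
vertex -1.954 4.157 -1.422
vertex -2.963 4.246 -1.659
endloop
endfacet
facet normal -0.915 0.280 0.290
outer loop
vertex -2.661 4.917 -1.354
vertex -2.963 4.246 -1.659
vertex -2.486 3.483 0.582
endloop
endfacet
facet normal 0.243 0.310 -0.919
outer loop
vertex -2.963 4.246 -1.659
vertex -1.954 4.157 -1.422
vertex -2.673 3.524 -1.826
endloop
endfacet
facet normal -0.921 -0.385 0.065
outer loop
vertex -2.963 4.246 -1.659
vertex -2.673 3.524 -1.826
vertex -2.486 3.483 0.582
endloop
endfacet
facet normal 0.244 0.309 -0.919
outer loop
vertex -2.673 3.524 -1.826
vertex -1.954 4.157 -1.422
vertex -1.963 3.172 -1.756
endloop
endfacet
facet normal -0.446 -0.895 0.019
outer loop
vertex -2.673 3.524 -1.826
vertex -1.963 3.172 -1.756
vertex -2.486 3.483 0.582
endloop
endfacet
facet normal 0.244 0.309 -0.919
outer loop
vertex -1.963 3.172 -1.756
vertex -1.954 4.157 -1.422
vertex -1.247 3.398 -1.49
endloop
endfacet
facet normal 0.235 -0.955 0.180
outer loop
vertex -1.963 3.172 -1.756
vertex -1.247 3.398 -1.49
vertex -2.486 3.483 0.582
endloop
endfacet
facet normal 0.244 0.310 -0.919
outer loop
vertex -1.247 3.398 -1.49
vertex -1.954 4.157 -1.422
vertex -0.946 4.068 -1.184
endloop
endfacet
facet normal 0.719 -0.529 0.451
outer loop
vertex -1.247 3.398 -1.49
vertex -0.946 4.068 -1.184
vertex -2.486 3.483 0.582
endloop
endfacet
facet normal 0.244 0.309 -0.919
outer loop
vertex -0.946 4.068 -1.184
vertex -1.954 4.157 -1.422
vertex -1.235 4.791 -1.018
endloop
endfacet
facet normal 0.724 0.134 0.676
outer loop
vertex -0.946 4.068 -1.184
vertex -1.235 4.791 -1.018
vertex -2.486 3.483 0.582
endloop
endfacet

endsolid


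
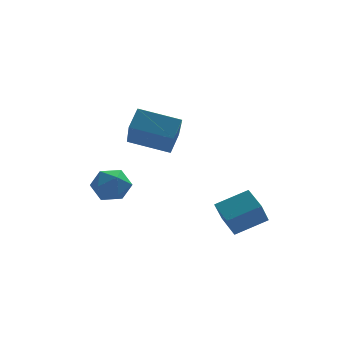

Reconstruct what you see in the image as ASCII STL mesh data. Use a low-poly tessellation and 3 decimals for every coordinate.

solid 
facet normal -0.093 0.612 0.785
outer loop
vertex -0.397 3.236 -3.228
vertex -0.591 2.648 -2.793
vertex 0.137 2.845 -2.86
endloop
endfacet
facet normal 0.399 0.855 0.331
outer loop
vertex -0.397 3.236 -3.228
vertex 0.137 2.845 -2.86
vertex 0.255 3.066 -3.574
endloop
endfacet
facet normal 0.087 0.949 -0.303
outer loop
vertex -0.397 3.236 -3.228
vertex 0.255 3.066 -3.574
vertex -0.4 3.006 -3.949
endloop
endfacet
facet normal -0.600 0.763 -0.241
outer loop
vertex -0.397 3.236 -3.228
vertex -0.4 3.006 -3.949
vertex -0.923 2.747 -3.466
endloop
endfacet
facet normal -0.711 0.554 0.432
outer loop
vertex -0.397 3.236 -3.228
vertex -0.923 2.747 -3.466
vertex -0.591 2.648 -2.793
endloop
endfacet
facet normal 0.900 0.352 0.258
outer loop
vertex 0.255 3.066 -3.574
vertex 0.137 2.845 -2.86
vertex 0.463 2.373 -3.354
endloop
endfacet
facet normal 0.103 -0.043 0.994
outer loop
vertex 0.137 2.845 -2.86
vertex -0.591 2.648 -2.793
vertex -0.06 2.114 -2.871
endloop
endfacet
facet normal -0.896 -0.135 0.422
outer loop
vertex -0.591 2.648 -2.793
vertex -0.923 2.747 -3.466
vertex -0.715 2.054 -3.246
endloop
endfacet
facet normal -0.717 0.203 -0.667
outer loop
vertex -0.923 2.747 -3.466
vertex -0.4 3.006 -3.949
vertex -0.597 2.275 -3.96
endloop
endfacet
facet normal 0.394 0.504 -0.769
outer loop
vertex -0.4 3.006 -3.949
vertex 0.255 3.066 -3.574
vertex 0.131 2.472 -4.027
endloop
endfacet
facet normal 0.600 -0.763 0.241
outer loop
vertex -0.063 1.884 -3.592
vertex 0.463 2.373 -3.354
vertex -0.06 2.114 -2.871
endloop
endfacet
facet normal -0.087 -0.949 0.303
outer loop
vertex -0.063 1.884 -3.592
vertex -0.06 2.114 -2.871
vertex -0.715 2.054 -3.246
endloop
endfacet
facet normal -0.399 -0.855 -0.331
outer loop
vertex -0.063 1.884 -3.592
vertex -0.715 2.054 -3.246
vertex -0.597 2.275 -3.96
endloop
endfacet
facet normal 0.093 -0.612 -0.785
outer loop
vertex -0.063 1.884 -3.592
vertex -0.597 2.275 -3.96
vertex 0.131 2.472 -4.027
endloop
endfacet
facet normal 0.711 -0.554 -0.432
outer loop
vertex -0.063 1.884 -3.592
vertex 0.131 2.472 -4.027
vertex 0.463 2.373 -3.354
endloop
endfacet
facet normal 0.717 -0.203 0.667
outer loop
vertex -0.06 2.114 -2.871
vertex 0.463 2.373 -3.354
vertex 0.137 2.845 -2.86
endloop
endfacet
facet normal -0.394 -0.504 0.769
outer loop
vertex -0.715 2.054 -3.246
vertex -0.06 2.114 -2.871
vertex -0.591 2.648 -2.793
endloop
endfacet
facet normal -0.900 -0.352 -0.258
outer loop
vertex -0.597 2.275 -3.96
vertex -0.715 2.054 -3.246
vertex -0.923 2.747 -3.466
endloop
endfacet
facet normal -0.103 0.043 -0.994
outer loop
vertex 0.131 2.472 -4.027
vertex -0.597 2.275 -3.96
vertex -0.4 3.006 -3.949
endloop
endfacet
facet normal 0.896 0.135 -0.422
outer loop
vertex 0.463 2.373 -3.354
vertex 0.131 2.472 -4.027
vertex 0.255 3.066 -3.574
endloop
endfacet
facet normal -0.388 -0.606 -0.694
outer loop
vertex 1.779 1.869 -1.089
vertex 0.351 2.307 -0.673
vertex 1.839 3.207 -2.292
endloop
endfacet
facet normal 0.921 -0.283 -0.269
outer loop
vertex 2.189 3.753 -1.667
vertex 1.779 1.869 -1.089
vertex 1.839 3.207 -2.292
endloop
endfacet
facet normal -0.388 -0.606 -0.694
outer loop
vertex 1.839 3.207 -2.292
vertex 0.351 2.307 -0.673
vertex 0.412 3.645 -1.876
endloop
endfacet
facet normal 0.033 0.743 -0.668
outer loop
vertex 0.412 3.645 -1.876
vertex 2.189 3.753 -1.667
vertex 1.839 3.207 -2.292
endloop
endfacet
facet normal -0.033 -0.743 0.668
outer loop
vertex 1.779 1.869 -1.089
vertex 0.701 2.853 -0.048
vertex 0.351 2.307 -0.673
endloop
endfacet
facet normal 0.921 -0.283 -0.268
outer loop
vertex 2.128 2.415 -0.464
vertex 1.779 1.869 -1.089
vertex 2.189 3.753 -1.667
endloop
endfacet
facet normal -0.033 -0.743 0.668
outer loop
vertex 2.128 2.415 -0.464
vertex 0.701 2.853 -0.048
vertex 1.779 1.869 -1.089
endloop
endfacet
facet normal -0.921 0.283 0.268
outer loop
vertex 0.351 2.307 -0.673
vertex 0.701 2.853 -0.048
vertex 0.412 3.645 -1.876
endloop
endfacet
facet normal 0.033 0.743 -0.668
outer loop
vertex 0.761 4.191 -1.251
vertex 2.189 3.753 -1.667
vertex 0.412 3.645 -1.876
endloop
endfacet
facet normal -0.921 0.282 0.268
outer loop
vertex 0.412 3.645 -1.876
vertex 0.701 2.853 -0.048
vertex 0.761 4.191 -1.251
endloop
endfacet
facet normal 0.388 0.606 0.694
outer loop
vertex 0.761 4.191 -1.251
vertex 2.128 2.415 -0.464
vertex 2.189 3.753 -1.667
endloop
endfacet
facet normal 0.388 0.606 0.694
outer loop
vertex 0.701 2.853 -0.048
vertex 2.128 2.415 -0.464
vertex 0.761 4.191 -1.251
endloop
endfacet
facet normal -0.902 -0.135 -0.410
outer loop
vertex 3.107 -1.117 -3.545
vertex 2.82 -0.298 -3.183
vertex 3.433 -0.611 -4.429
endloop
endfacet
facet normal 0.306 -0.871 -0.386
outer loop
vertex 4.56 -0.442 -3.917
vertex 3.107 -1.117 -3.545
vertex 3.433 -0.611 -4.429
endloop
endfacet
facet normal -0.902 -0.136 -0.410
outer loop
vertex 3.433 -0.611 -4.429
vertex 2.82 -0.298 -3.183
vertex 3.145 0.208 -4.067
endloop
endfacet
facet normal 0.305 0.473 -0.827
outer loop
vertex 3.145 0.208 -4.067
vertex 4.56 -0.442 -3.917
vertex 3.433 -0.611 -4.429
endloop
endfacet
facet normal -0.305 -0.472 0.827
outer loop
vertex 3.107 -1.117 -3.545
vertex 3.947 -0.129 -2.671
vertex 2.82 -0.298 -3.183
endloop
endfacet
facet normal 0.306 -0.870 -0.386
outer loop
vertex 4.235 -0.948 -3.033
vertex 3.107 -1.117 -3.545
vertex 4.56 -0.442 -3.917
endloop
endfacet
facet normal -0.305 -0.473 0.827
outer loop
vertex 4.235 -0.948 -3.033
vertex 3.947 -0.129 -2.671
vertex 3.107 -1.117 -3.545
endloop
endfacet
facet normal -0.306 0.870 0.386
outer loop
vertex 2.82 -0.298 -3.183
vertex 3.947 -0.129 -2.671
vertex 3.145 0.208 -4.067
endloop
endfacet
facet normal 0.305 0.472 -0.827
outer loop
vertex 4.273 0.377 -3.555
vertex 4.56 -0.442 -3.917
vertex 3.145 0.208 -4.067
endloop
endfacet
facet normal -0.305 0.871 0.386
outer loop
vertex 3.145 0.208 -4.067
vertex 3.947 -0.129 -2.671
vertex 4.273 0.377 -3.555
endloop
endfacet
facet normal 0.902 0.135 0.409
outer loop
vertex 4.273 0.377 -3.555
vertex 4.235 -0.948 -3.033
vertex 4.56 -0.442 -3.917
endloop
endfacet
facet normal 0.902 0.136 0.410
outer loop
vertex 3.947 -0.129 -2.671
vertex 4.235 -0.948 -3.033
vertex 4.273 0.377 -3.555
endloop
endfacet

endsolid


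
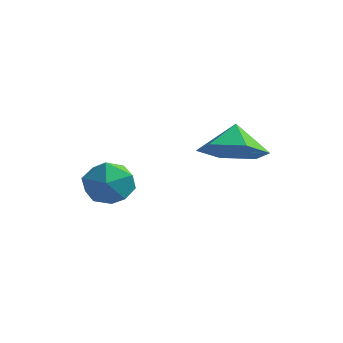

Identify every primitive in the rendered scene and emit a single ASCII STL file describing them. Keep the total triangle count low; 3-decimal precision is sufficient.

solid 
facet normal 0.240 -0.508 -0.828
outer loop
vertex 3.976 -2.067 2.875
vertex 3.251 -1.606 2.382
vertex 4.161 -1.215 2.406
endloop
endfacet
facet normal 0.571 0.297 0.765
outer loop
vertex 3.976 -2.067 2.875
vertex 4.161 -1.215 2.406
vertex 3.009 -1.094 3.218
endloop
endfacet
facet normal 0.240 -0.507 -0.828
outer loop
vertex 4.161 -1.215 2.406
vertex 3.251 -1.606 2.382
vertex 3.436 -0.754 1.914
endloop
endfacet
facet normal 0.331 0.881 0.338
outer loop
vertex 4.161 -1.215 2.406
vertex 3.436 -0.754 1.914
vertex 3.009 -1.094 3.218
endloop
endfacet
facet normal 0.241 -0.507 -0.828
outer loop
vertex 3.436 -0.754 1.914
vertex 3.251 -1.606 2.382
vertex 2.527 -1.145 1.889
endloop
endfacet
facet normal -0.395 0.912 0.108
outer loop
vertex 3.436 -0.754 1.914
vertex 2.527 -1.145 1.889
vertex 3.009 -1.094 3.218
endloop
endfacet
facet normal 0.241 -0.507 -0.828
outer loop
vertex 2.527 -1.145 1.889
vertex 3.251 -1.606 2.382
vertex 2.342 -1.997 2.357
endloop
endfacet
facet normal -0.882 0.359 0.306
outer loop
vertex 2.527 -1.145 1.889
vertex 2.342 -1.997 2.357
vertex 3.009 -1.094 3.218
endloop
endfacet
facet normal 0.241 -0.507 -0.828
outer loop
vertex 2.342 -1.997 2.357
vertex 3.251 -1.606 2.382
vertex 3.067 -2.458 2.85
endloop
endfacet
facet normal -0.642 -0.225 0.733
outer loop
vertex 2.342 -1.997 2.357
vertex 3.067 -2.458 2.85
vertex 3.009 -1.094 3.218
endloop
endfacet
facet normal 0.241 -0.507 -0.828
outer loop
vertex 3.067 -2.458 2.85
vertex 3.251 -1.606 2.382
vertex 3.976 -2.067 2.875
endloop
endfacet
facet normal 0.084 -0.256 0.963
outer loop
vertex 3.067 -2.458 2.85
vertex 3.976 -2.067 2.875
vertex 3.009 -1.094 3.218
endloop
endfacet
facet normal 0.359 0.368 0.858
outer loop
vertex 0.405 -2.6 1.582
vertex 0.378 -3.368 1.923
vertex 1.071 -3.11 1.522
endloop
endfacet
facet normal 0.597 0.744 0.300
outer loop
vertex 0.405 -2.6 1.582
vertex 1.071 -3.11 1.522
vertex 0.832 -2.651 0.859
endloop
endfacet
facet normal 0.030 0.998 -0.053
outer loop
vertex 0.405 -2.6 1.582
vertex 0.832 -2.651 0.859
vertex -0.009 -2.626 0.85
endloop
endfacet
facet normal -0.557 0.779 0.288
outer loop
vertex 0.405 -2.6 1.582
vertex -0.009 -2.626 0.85
vertex -0.289 -3.069 1.507
endloop
endfacet
facet normal -0.355 0.390 0.850
outer loop
vertex 0.405 -2.6 1.582
vertex -0.289 -3.069 1.507
vertex 0.378 -3.368 1.923
endloop
endfacet
facet normal 0.945 0.298 -0.135
outer loop
vertex 0.832 -2.651 0.859
vertex 1.071 -3.11 1.522
vertex 1.069 -3.451 0.753
endloop
endfacet
facet normal 0.560 -0.311 0.768
outer loop
vertex 1.071 -3.11 1.522
vertex 0.378 -3.368 1.923
vertex 0.789 -3.894 1.41
endloop
endfacet
facet normal -0.595 -0.276 0.755
outer loop
vertex 0.378 -3.368 1.923
vertex -0.289 -3.069 1.507
vertex -0.052 -3.869 1.401
endloop
endfacet
facet normal -0.922 0.354 -0.155
outer loop
vertex -0.289 -3.069 1.507
vertex -0.009 -2.626 0.85
vertex -0.291 -3.41 0.738
endloop
endfacet
facet normal 0.029 0.709 -0.704
outer loop
vertex -0.009 -2.626 0.85
vertex 0.832 -2.651 0.859
vertex 0.402 -3.152 0.337
endloop
endfacet
facet normal 0.557 -0.779 -0.288
outer loop
vertex 0.375 -3.92 0.678
vertex 1.069 -3.451 0.753
vertex 0.789 -3.894 1.41
endloop
endfacet
facet normal -0.030 -0.998 0.053
outer loop
vertex 0.375 -3.92 0.678
vertex 0.789 -3.894 1.41
vertex -0.052 -3.869 1.401
endloop
endfacet
facet normal -0.597 -0.744 -0.300
outer loop
vertex 0.375 -3.92 0.678
vertex -0.052 -3.869 1.401
vertex -0.291 -3.41 0.738
endloop
endfacet
facet normal -0.359 -0.368 -0.858
outer loop
vertex 0.375 -3.92 0.678
vertex -0.291 -3.41 0.738
vertex 0.402 -3.152 0.337
endloop
endfacet
facet normal 0.355 -0.390 -0.850
outer loop
vertex 0.375 -3.92 0.678
vertex 0.402 -3.152 0.337
vertex 1.069 -3.451 0.753
endloop
endfacet
facet normal 0.922 -0.354 0.155
outer loop
vertex 0.789 -3.894 1.41
vertex 1.069 -3.451 0.753
vertex 1.071 -3.11 1.522
endloop
endfacet
facet normal -0.029 -0.709 0.704
outer loop
vertex -0.052 -3.869 1.401
vertex 0.789 -3.894 1.41
vertex 0.378 -3.368 1.923
endloop
endfacet
facet normal -0.945 -0.298 0.135
outer loop
vertex -0.291 -3.41 0.738
vertex -0.052 -3.869 1.401
vertex -0.289 -3.069 1.507
endloop
endfacet
facet normal -0.560 0.311 -0.768
outer loop
vertex 0.402 -3.152 0.337
vertex -0.291 -3.41 0.738
vertex -0.009 -2.626 0.85
endloop
endfacet
facet normal 0.595 0.276 -0.755
outer loop
vertex 1.069 -3.451 0.753
vertex 0.402 -3.152 0.337
vertex 0.832 -2.651 0.859
endloop
endfacet

endsolid


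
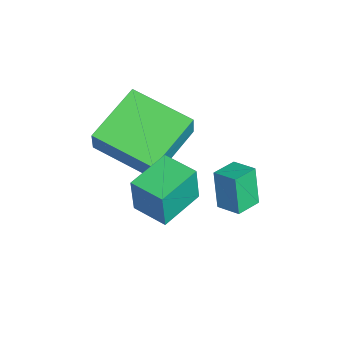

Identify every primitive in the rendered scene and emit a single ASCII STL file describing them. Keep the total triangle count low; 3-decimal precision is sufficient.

solid 
facet normal -0.747 0.589 0.309
outer loop
vertex -2.088 -2.679 1.767
vertex -0.896 -0.951 1.353
vertex -2.452 -2.652 0.836
endloop
endfacet
facet normal -0.557 -0.808 0.194
outer loop
vertex -0.884 -3.889 0.187
vertex -2.088 -2.679 1.767
vertex -2.452 -2.652 0.836
endloop
endfacet
facet normal -0.747 0.589 0.309
outer loop
vertex -2.452 -2.652 0.836
vertex -0.896 -0.951 1.353
vertex -1.26 -0.924 0.422
endloop
endfacet
facet normal -0.364 0.028 -0.931
outer loop
vertex -1.26 -0.924 0.422
vertex -0.884 -3.889 0.187
vertex -2.452 -2.652 0.836
endloop
endfacet
facet normal 0.364 -0.028 0.931
outer loop
vertex -2.088 -2.679 1.767
vertex 0.672 -2.188 0.704
vertex -0.896 -0.951 1.353
endloop
endfacet
facet normal -0.557 -0.808 0.194
outer loop
vertex -0.52 -3.916 1.118
vertex -2.088 -2.679 1.767
vertex -0.884 -3.889 0.187
endloop
endfacet
facet normal 0.364 -0.028 0.931
outer loop
vertex -0.52 -3.916 1.118
vertex 0.672 -2.188 0.704
vertex -2.088 -2.679 1.767
endloop
endfacet
facet normal 0.557 0.808 -0.194
outer loop
vertex -0.896 -0.951 1.353
vertex 0.672 -2.188 0.704
vertex -1.26 -0.924 0.422
endloop
endfacet
facet normal -0.364 0.028 -0.931
outer loop
vertex 0.308 -2.161 -0.227
vertex -0.884 -3.889 0.187
vertex -1.26 -0.924 0.422
endloop
endfacet
facet normal 0.557 0.808 -0.194
outer loop
vertex -1.26 -0.924 0.422
vertex 0.672 -2.188 0.704
vertex 0.308 -2.161 -0.227
endloop
endfacet
facet normal 0.747 -0.589 -0.309
outer loop
vertex 0.308 -2.161 -0.227
vertex -0.52 -3.916 1.118
vertex -0.884 -3.889 0.187
endloop
endfacet
facet normal 0.747 -0.589 -0.309
outer loop
vertex 0.672 -2.188 0.704
vertex -0.52 -3.916 1.118
vertex 0.308 -2.161 -0.227
endloop
endfacet
facet normal -0.669 -0.699 -0.252
outer loop
vertex -0.04 -0.41 -0.383
vertex -0.658 0.23 -0.516
vertex 0.342 -0.31 -1.674
endloop
endfacet
facet normal 0.687 -0.712 0.148
outer loop
vertex 0.898 0.27 -1.464
vertex -0.04 -0.41 -0.383
vertex 0.342 -0.31 -1.674
endloop
endfacet
facet normal -0.670 -0.698 -0.253
outer loop
vertex 0.342 -0.31 -1.674
vertex -0.658 0.23 -0.516
vertex -0.276 0.331 -1.807
endloop
endfacet
facet normal 0.283 0.075 -0.956
outer loop
vertex -0.276 0.331 -1.807
vertex 0.898 0.27 -1.464
vertex 0.342 -0.31 -1.674
endloop
endfacet
facet normal -0.283 -0.075 0.956
outer loop
vertex -0.04 -0.41 -0.383
vertex -0.102 0.81 -0.306
vertex -0.658 0.23 -0.516
endloop
endfacet
facet normal 0.686 -0.712 0.147
outer loop
vertex 0.516 0.169 -0.173
vertex -0.04 -0.41 -0.383
vertex 0.898 0.27 -1.464
endloop
endfacet
facet normal -0.283 -0.075 0.956
outer loop
vertex 0.516 0.169 -0.173
vertex -0.102 0.81 -0.306
vertex -0.04 -0.41 -0.383
endloop
endfacet
facet normal -0.687 0.712 -0.148
outer loop
vertex -0.658 0.23 -0.516
vertex -0.102 0.81 -0.306
vertex -0.276 0.331 -1.807
endloop
endfacet
facet normal 0.283 0.075 -0.956
outer loop
vertex 0.28 0.91 -1.597
vertex 0.898 0.27 -1.464
vertex -0.276 0.331 -1.807
endloop
endfacet
facet normal -0.686 0.712 -0.148
outer loop
vertex -0.276 0.331 -1.807
vertex -0.102 0.81 -0.306
vertex 0.28 0.91 -1.597
endloop
endfacet
facet normal 0.669 0.699 0.253
outer loop
vertex 0.28 0.91 -1.597
vertex 0.516 0.169 -0.173
vertex 0.898 0.27 -1.464
endloop
endfacet
facet normal 0.670 0.698 0.252
outer loop
vertex -0.102 0.81 -0.306
vertex 0.516 0.169 -0.173
vertex 0.28 0.91 -1.597
endloop
endfacet
facet normal -0.726 0.680 0.097
outer loop
vertex 0.529 -1.85 1.15
vertex 1.322 -1.003 1.148
vertex 0.435 -1.764 -0.164
endloop
endfacet
facet normal -0.683 -0.730 0.001
outer loop
vertex 1.518 -2.777 -0.308
vertex 0.529 -1.85 1.15
vertex 0.435 -1.764 -0.164
endloop
endfacet
facet normal -0.727 0.680 0.097
outer loop
vertex 0.435 -1.764 -0.164
vertex 1.322 -1.003 1.148
vertex 1.227 -0.917 -0.165
endloop
endfacet
facet normal -0.071 0.065 -0.995
outer loop
vertex 1.227 -0.917 -0.165
vertex 1.518 -2.777 -0.308
vertex 0.435 -1.764 -0.164
endloop
endfacet
facet normal 0.072 -0.065 0.995
outer loop
vertex 0.529 -1.85 1.15
vertex 2.405 -2.016 1.004
vertex 1.322 -1.003 1.148
endloop
endfacet
facet normal -0.683 -0.731 0.002
outer loop
vertex 1.613 -2.863 1.005
vertex 0.529 -1.85 1.15
vertex 1.518 -2.777 -0.308
endloop
endfacet
facet normal 0.072 -0.066 0.995
outer loop
vertex 1.613 -2.863 1.005
vertex 2.405 -2.016 1.004
vertex 0.529 -1.85 1.15
endloop
endfacet
facet normal 0.683 0.730 -0.002
outer loop
vertex 1.322 -1.003 1.148
vertex 2.405 -2.016 1.004
vertex 1.227 -0.917 -0.165
endloop
endfacet
facet normal -0.072 0.065 -0.995
outer loop
vertex 2.311 -1.93 -0.31
vertex 1.518 -2.777 -0.308
vertex 1.227 -0.917 -0.165
endloop
endfacet
facet normal 0.683 0.731 -0.001
outer loop
vertex 1.227 -0.917 -0.165
vertex 2.405 -2.016 1.004
vertex 2.311 -1.93 -0.31
endloop
endfacet
facet normal 0.726 -0.680 -0.097
outer loop
vertex 2.311 -1.93 -0.31
vertex 1.613 -2.863 1.005
vertex 1.518 -2.777 -0.308
endloop
endfacet
facet normal 0.727 -0.680 -0.097
outer loop
vertex 2.405 -2.016 1.004
vertex 1.613 -2.863 1.005
vertex 2.311 -1.93 -0.31
endloop
endfacet

endsolid


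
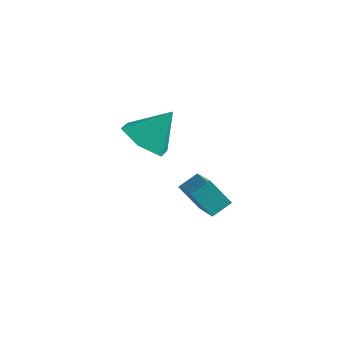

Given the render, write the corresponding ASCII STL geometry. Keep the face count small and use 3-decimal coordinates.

solid 
facet normal -0.419 -0.497 -0.760
outer loop
vertex -2.242 0.026 1.249
vertex -3.161 0.418 1.499
vertex -2.552 0.918 0.837
endloop
endfacet
facet normal 0.952 0.297 -0.072
outer loop
vertex -2.242 0.026 1.249
vertex -2.552 0.918 0.837
vertex -2.499 1.202 2.701
endloop
endfacet
facet normal -0.420 -0.496 -0.760
outer loop
vertex -2.552 0.918 0.837
vertex -3.161 0.418 1.499
vertex -3.47 1.31 1.088
endloop
endfacet
facet normal 0.353 0.923 -0.151
outer loop
vertex -2.552 0.918 0.837
vertex -3.47 1.31 1.088
vertex -2.499 1.202 2.701
endloop
endfacet
facet normal -0.419 -0.496 -0.761
outer loop
vertex -3.47 1.31 1.088
vertex -3.161 0.418 1.499
vertex -4.08 0.81 1.75
endloop
endfacet
facet normal -0.393 0.871 0.295
outer loop
vertex -3.47 1.31 1.088
vertex -4.08 0.81 1.75
vertex -2.499 1.202 2.701
endloop
endfacet
facet normal -0.419 -0.496 -0.760
outer loop
vertex -4.08 0.81 1.75
vertex -3.161 0.418 1.499
vertex -3.771 -0.082 2.162
endloop
endfacet
facet normal -0.540 0.191 0.819
outer loop
vertex -4.08 0.81 1.75
vertex -3.771 -0.082 2.162
vertex -2.499 1.202 2.701
endloop
endfacet
facet normal -0.419 -0.496 -0.760
outer loop
vertex -3.771 -0.082 2.162
vertex -3.161 0.418 1.499
vertex -2.852 -0.474 1.911
endloop
endfacet
facet normal 0.059 -0.436 0.898
outer loop
vertex -3.771 -0.082 2.162
vertex -2.852 -0.474 1.911
vertex -2.499 1.202 2.701
endloop
endfacet
facet normal -0.419 -0.496 -0.761
outer loop
vertex -2.852 -0.474 1.911
vertex -3.161 0.418 1.499
vertex -2.242 0.026 1.249
endloop
endfacet
facet normal 0.805 -0.383 0.453
outer loop
vertex -2.852 -0.474 1.911
vertex -2.242 0.026 1.249
vertex -2.499 1.202 2.701
endloop
endfacet
facet normal -0.678 -0.067 0.732
outer loop
vertex 0.366 -2.456 2.119
vertex 0.712 -1.816 2.498
vertex -0.831 -1.218 1.122
endloop
endfacet
facet normal -0.422 -0.780 -0.461
outer loop
vertex -0.072 -1.144 0.302
vertex 0.366 -2.456 2.119
vertex -0.831 -1.218 1.122
endloop
endfacet
facet normal -0.678 -0.068 0.731
outer loop
vertex -0.831 -1.218 1.122
vertex 0.712 -1.816 2.498
vertex -0.486 -0.579 1.501
endloop
endfacet
facet normal -0.602 0.622 -0.501
outer loop
vertex -0.486 -0.579 1.501
vertex -0.072 -1.144 0.302
vertex -0.831 -1.218 1.122
endloop
endfacet
facet normal 0.602 -0.622 0.501
outer loop
vertex 0.366 -2.456 2.119
vertex 1.471 -1.742 1.678
vertex 0.712 -1.816 2.498
endloop
endfacet
facet normal -0.421 -0.780 -0.462
outer loop
vertex 1.126 -2.381 1.299
vertex 0.366 -2.456 2.119
vertex -0.072 -1.144 0.302
endloop
endfacet
facet normal 0.602 -0.622 0.501
outer loop
vertex 1.126 -2.381 1.299
vertex 1.471 -1.742 1.678
vertex 0.366 -2.456 2.119
endloop
endfacet
facet normal 0.422 0.780 0.461
outer loop
vertex 0.712 -1.816 2.498
vertex 1.471 -1.742 1.678
vertex -0.486 -0.579 1.501
endloop
endfacet
facet normal -0.602 0.622 -0.501
outer loop
vertex 0.274 -0.504 0.681
vertex -0.072 -1.144 0.302
vertex -0.486 -0.579 1.501
endloop
endfacet
facet normal 0.422 0.780 0.462
outer loop
vertex -0.486 -0.579 1.501
vertex 1.471 -1.742 1.678
vertex 0.274 -0.504 0.681
endloop
endfacet
facet normal 0.678 0.067 -0.732
outer loop
vertex 0.274 -0.504 0.681
vertex 1.126 -2.381 1.299
vertex -0.072 -1.144 0.302
endloop
endfacet
facet normal 0.679 0.067 -0.731
outer loop
vertex 1.471 -1.742 1.678
vertex 1.126 -2.381 1.299
vertex 0.274 -0.504 0.681
endloop
endfacet

endsolid


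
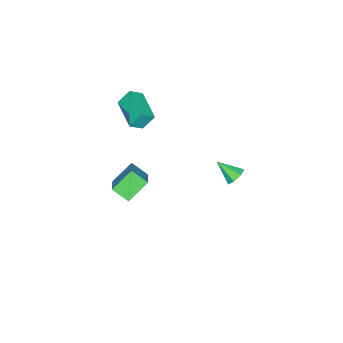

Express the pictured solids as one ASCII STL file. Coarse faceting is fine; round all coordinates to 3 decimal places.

solid 
facet normal -0.702 0.323 0.634
outer loop
vertex 1.496 -1.477 -1.821
vertex 1.353 -0.605 -2.423
vertex 0.321 -2.284 -2.711
endloop
endfacet
facet normal 0.134 -0.816 0.563
outer loop
vertex 1.347 -2.755 -3.637
vertex 1.496 -1.477 -1.821
vertex 0.321 -2.284 -2.711
endloop
endfacet
facet normal -0.703 0.323 0.634
outer loop
vertex 0.321 -2.284 -2.711
vertex 1.353 -0.605 -2.423
vertex 0.179 -1.411 -3.313
endloop
endfacet
facet normal -0.699 -0.480 -0.531
outer loop
vertex 0.179 -1.411 -3.313
vertex 1.347 -2.755 -3.637
vertex 0.321 -2.284 -2.711
endloop
endfacet
facet normal 0.699 0.480 0.530
outer loop
vertex 1.496 -1.477 -1.821
vertex 2.379 -1.076 -3.349
vertex 1.353 -0.605 -2.423
endloop
endfacet
facet normal 0.133 -0.816 0.563
outer loop
vertex 2.521 -1.949 -2.747
vertex 1.496 -1.477 -1.821
vertex 1.347 -2.755 -3.637
endloop
endfacet
facet normal 0.700 0.479 0.530
outer loop
vertex 2.521 -1.949 -2.747
vertex 2.379 -1.076 -3.349
vertex 1.496 -1.477 -1.821
endloop
endfacet
facet normal -0.133 0.816 -0.563
outer loop
vertex 1.353 -0.605 -2.423
vertex 2.379 -1.076 -3.349
vertex 0.179 -1.411 -3.313
endloop
endfacet
facet normal -0.699 -0.480 -0.529
outer loop
vertex 1.204 -1.883 -4.239
vertex 1.347 -2.755 -3.637
vertex 0.179 -1.411 -3.313
endloop
endfacet
facet normal -0.133 0.815 -0.563
outer loop
vertex 0.179 -1.411 -3.313
vertex 2.379 -1.076 -3.349
vertex 1.204 -1.883 -4.239
endloop
endfacet
facet normal 0.702 -0.323 -0.634
outer loop
vertex 1.204 -1.883 -4.239
vertex 2.521 -1.949 -2.747
vertex 1.347 -2.755 -3.637
endloop
endfacet
facet normal 0.702 -0.323 -0.634
outer loop
vertex 2.379 -1.076 -3.349
vertex 2.521 -1.949 -2.747
vertex 1.204 -1.883 -4.239
endloop
endfacet
facet normal -0.104 0.800 -0.591
outer loop
vertex 1.633 4.427 0.921
vertex 1.127 4.232 0.746
vertex 1.242 4.573 1.187
endloop
endfacet
facet normal 0.598 0.174 0.783
outer loop
vertex 1.633 4.427 0.921
vertex 1.242 4.573 1.187
vertex 1.253 3.248 1.474
endloop
endfacet
facet normal -0.103 0.800 -0.592
outer loop
vertex 1.242 4.573 1.187
vertex 1.127 4.232 0.746
vertex 0.765 4.463 1.121
endloop
endfacet
facet normal -0.181 0.207 0.962
outer loop
vertex 1.242 4.573 1.187
vertex 0.765 4.463 1.121
vertex 1.253 3.248 1.474
endloop
endfacet
facet normal -0.103 0.799 -0.592
outer loop
vertex 0.765 4.463 1.121
vertex 1.127 4.232 0.746
vertex 0.56 4.178 0.772
endloop
endfacet
facet normal -0.795 -0.148 0.588
outer loop
vertex 0.765 4.463 1.121
vertex 0.56 4.178 0.772
vertex 1.253 3.248 1.474
endloop
endfacet
facet normal -0.103 0.799 -0.592
outer loop
vertex 0.56 4.178 0.772
vertex 1.127 4.232 0.746
vertex 0.782 3.934 0.404
endloop
endfacet
facet normal -0.780 -0.624 -0.057
outer loop
vertex 0.56 4.178 0.772
vertex 0.782 3.934 0.404
vertex 1.253 3.248 1.474
endloop
endfacet
facet normal -0.103 0.799 -0.592
outer loop
vertex 0.782 3.934 0.404
vertex 1.127 4.232 0.746
vertex 1.264 3.914 0.293
endloop
endfacet
facet normal -0.148 -0.861 -0.487
outer loop
vertex 0.782 3.934 0.404
vertex 1.264 3.914 0.293
vertex 1.253 3.248 1.474
endloop
endfacet
facet normal -0.103 0.799 -0.592
outer loop
vertex 1.264 3.914 0.293
vertex 1.127 4.232 0.746
vertex 1.642 4.133 0.523
endloop
endfacet
facet normal 0.626 -0.682 -0.379
outer loop
vertex 1.264 3.914 0.293
vertex 1.642 4.133 0.523
vertex 1.253 3.248 1.474
endloop
endfacet
facet normal -0.103 0.799 -0.593
outer loop
vertex 1.642 4.133 0.523
vertex 1.127 4.232 0.746
vertex 1.633 4.427 0.921
endloop
endfacet
facet normal 0.957 -0.222 0.185
outer loop
vertex 1.642 4.133 0.523
vertex 1.633 4.427 0.921
vertex 1.253 3.248 1.474
endloop
endfacet
facet normal -0.387 0.438 0.811
outer loop
vertex -0.862 -3.143 1.783
vertex 0.21 -1.709 1.519
vertex -1.47 -2.778 1.296
endloop
endfacet
facet normal -0.593 -0.792 0.146
outer loop
vertex -1.07 -3.231 0.461
vertex -0.862 -3.143 1.783
vertex -1.47 -2.778 1.296
endloop
endfacet
facet normal -0.387 0.440 0.810
outer loop
vertex -1.47 -2.778 1.296
vertex 0.21 -1.709 1.519
vertex -0.397 -1.345 1.031
endloop
endfacet
facet normal -0.706 0.423 -0.568
outer loop
vertex -0.397 -1.345 1.031
vertex -1.07 -3.231 0.461
vertex -1.47 -2.778 1.296
endloop
endfacet
facet normal 0.706 -0.423 0.568
outer loop
vertex -0.862 -3.143 1.783
vertex 0.61 -2.162 0.684
vertex 0.21 -1.709 1.519
endloop
endfacet
facet normal -0.592 -0.792 0.146
outer loop
vertex -0.463 -3.595 0.949
vertex -0.862 -3.143 1.783
vertex -1.07 -3.231 0.461
endloop
endfacet
facet normal 0.706 -0.424 0.567
outer loop
vertex -0.463 -3.595 0.949
vertex 0.61 -2.162 0.684
vertex -0.862 -3.143 1.783
endloop
endfacet
facet normal 0.592 0.792 -0.146
outer loop
vertex 0.21 -1.709 1.519
vertex 0.61 -2.162 0.684
vertex -0.397 -1.345 1.031
endloop
endfacet
facet normal -0.706 0.423 -0.567
outer loop
vertex 0.002 -1.797 0.197
vertex -1.07 -3.231 0.461
vertex -0.397 -1.345 1.031
endloop
endfacet
facet normal 0.592 0.792 -0.146
outer loop
vertex -0.397 -1.345 1.031
vertex 0.61 -2.162 0.684
vertex 0.002 -1.797 0.197
endloop
endfacet
facet normal 0.388 -0.439 -0.810
outer loop
vertex 0.002 -1.797 0.197
vertex -0.463 -3.595 0.949
vertex -1.07 -3.231 0.461
endloop
endfacet
facet normal 0.386 -0.439 -0.811
outer loop
vertex 0.61 -2.162 0.684
vertex -0.463 -3.595 0.949
vertex 0.002 -1.797 0.197
endloop
endfacet

endsolid


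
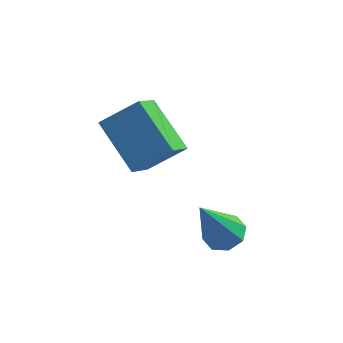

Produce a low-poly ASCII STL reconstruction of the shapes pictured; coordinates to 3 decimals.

solid 
facet normal -0.670 0.485 0.561
outer loop
vertex -1.796 1.959 -0.753
vertex -0.976 2.368 -0.127
vertex -1.722 2.831 -1.419
endloop
endfacet
facet normal -0.740 -0.368 -0.564
outer loop
vertex -0.704 2.092 -2.273
vertex -1.796 1.959 -0.753
vertex -1.722 2.831 -1.419
endloop
endfacet
facet normal -0.670 0.487 0.561
outer loop
vertex -1.722 2.831 -1.419
vertex -0.976 2.368 -0.127
vertex -0.901 3.24 -0.794
endloop
endfacet
facet normal 0.067 0.792 -0.606
outer loop
vertex -0.901 3.24 -0.794
vertex -0.704 2.092 -2.273
vertex -1.722 2.831 -1.419
endloop
endfacet
facet normal -0.067 -0.793 0.606
outer loop
vertex -1.796 1.959 -0.753
vertex 0.042 1.629 -0.981
vertex -0.976 2.368 -0.127
endloop
endfacet
facet normal -0.740 -0.367 -0.564
outer loop
vertex -0.779 1.22 -1.606
vertex -1.796 1.959 -0.753
vertex -0.704 2.092 -2.273
endloop
endfacet
facet normal -0.067 -0.792 0.606
outer loop
vertex -0.779 1.22 -1.606
vertex 0.042 1.629 -0.981
vertex -1.796 1.959 -0.753
endloop
endfacet
facet normal 0.740 0.368 0.564
outer loop
vertex -0.976 2.368 -0.127
vertex 0.042 1.629 -0.981
vertex -0.901 3.24 -0.794
endloop
endfacet
facet normal 0.067 0.792 -0.606
outer loop
vertex 0.116 2.501 -1.647
vertex -0.704 2.092 -2.273
vertex -0.901 3.24 -0.794
endloop
endfacet
facet normal 0.740 0.368 0.564
outer loop
vertex -0.901 3.24 -0.794
vertex 0.042 1.629 -0.981
vertex 0.116 2.501 -1.647
endloop
endfacet
facet normal 0.670 -0.486 -0.560
outer loop
vertex 0.116 2.501 -1.647
vertex -0.779 1.22 -1.606
vertex -0.704 2.092 -2.273
endloop
endfacet
facet normal 0.670 -0.486 -0.562
outer loop
vertex 0.042 1.629 -0.981
vertex -0.779 1.22 -1.606
vertex 0.116 2.501 -1.647
endloop
endfacet
facet normal 0.240 0.405 -0.883
outer loop
vertex 1.707 1.799 -3.442
vertex 1.247 1.631 -3.644
vertex 1.41 2.071 -3.398
endloop
endfacet
facet normal 0.541 0.480 0.691
outer loop
vertex 1.707 1.799 -3.442
vertex 1.41 2.071 -3.398
vertex 0.853 0.969 -2.196
endloop
endfacet
facet normal 0.242 0.404 -0.882
outer loop
vertex 1.41 2.071 -3.398
vertex 1.247 1.631 -3.644
vertex 1.017 2.086 -3.499
endloop
endfacet
facet normal -0.134 0.761 0.635
outer loop
vertex 1.41 2.071 -3.398
vertex 1.017 2.086 -3.499
vertex 0.853 0.969 -2.196
endloop
endfacet
facet normal 0.240 0.403 -0.883
outer loop
vertex 1.017 2.086 -3.499
vertex 1.247 1.631 -3.644
vertex 0.759 1.834 -3.684
endloop
endfacet
facet normal -0.771 0.528 0.356
outer loop
vertex 1.017 2.086 -3.499
vertex 0.759 1.834 -3.684
vertex 0.853 0.969 -2.196
endloop
endfacet
facet normal 0.240 0.404 -0.883
outer loop
vertex 0.759 1.834 -3.684
vertex 1.247 1.631 -3.644
vertex 0.787 1.463 -3.846
endloop
endfacet
facet normal -0.997 -0.082 0.015
outer loop
vertex 0.759 1.834 -3.684
vertex 0.787 1.463 -3.846
vertex 0.853 0.969 -2.196
endloop
endfacet
facet normal 0.240 0.404 -0.883
outer loop
vertex 0.787 1.463 -3.846
vertex 1.247 1.631 -3.644
vertex 1.084 1.19 -3.89
endloop
endfacet
facet normal -0.680 -0.710 -0.185
outer loop
vertex 0.787 1.463 -3.846
vertex 1.084 1.19 -3.89
vertex 0.853 0.969 -2.196
endloop
endfacet
facet normal 0.241 0.403 -0.883
outer loop
vertex 1.084 1.19 -3.89
vertex 1.247 1.631 -3.644
vertex 1.477 1.176 -3.789
endloop
endfacet
facet normal -0.002 -0.992 -0.130
outer loop
vertex 1.084 1.19 -3.89
vertex 1.477 1.176 -3.789
vertex 0.853 0.969 -2.196
endloop
endfacet
facet normal 0.240 0.403 -0.883
outer loop
vertex 1.477 1.176 -3.789
vertex 1.247 1.631 -3.644
vertex 1.735 1.428 -3.604
endloop
endfacet
facet normal 0.634 -0.759 0.150
outer loop
vertex 1.477 1.176 -3.789
vertex 1.735 1.428 -3.604
vertex 0.853 0.969 -2.196
endloop
endfacet
facet normal 0.240 0.404 -0.883
outer loop
vertex 1.735 1.428 -3.604
vertex 1.247 1.631 -3.644
vertex 1.707 1.799 -3.442
endloop
endfacet
facet normal 0.859 -0.149 0.490
outer loop
vertex 1.735 1.428 -3.604
vertex 1.707 1.799 -3.442
vertex 0.853 0.969 -2.196
endloop
endfacet

endsolid
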